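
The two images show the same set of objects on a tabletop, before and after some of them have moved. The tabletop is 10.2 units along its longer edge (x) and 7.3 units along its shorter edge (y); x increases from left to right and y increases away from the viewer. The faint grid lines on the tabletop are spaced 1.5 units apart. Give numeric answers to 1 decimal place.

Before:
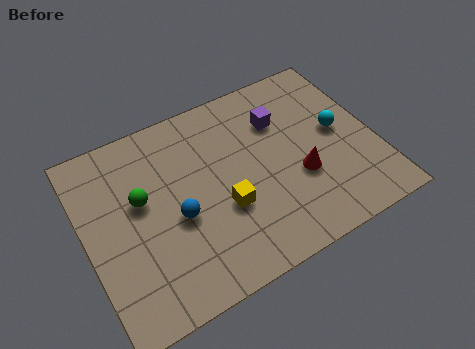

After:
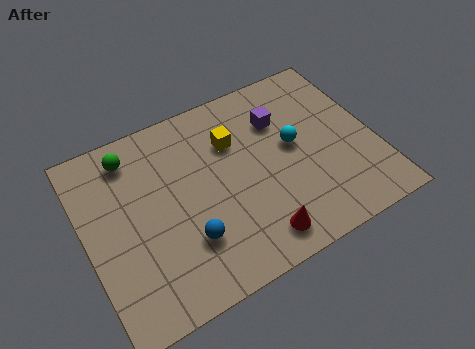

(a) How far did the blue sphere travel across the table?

1.0

The blue sphere was near (3.1, 3.1) before and (3.3, 2.1) after, so it travelled √(0.2² + 1.0²) ≈ 1.0 units.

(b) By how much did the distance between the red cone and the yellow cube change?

+1.3

Before: roughly 2.7 units apart; after: 4.0. That's 1.3 units further apart.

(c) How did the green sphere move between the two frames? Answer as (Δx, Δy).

(-0.1, 1.8)

The green sphere started near (2.0, 4.3) and ended near (1.9, 6.1).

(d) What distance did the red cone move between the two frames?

2.4

The red cone was near (7.4, 2.7) before and (5.6, 1.1) after, so it travelled √(1.8² + 1.6²) ≈ 2.4 units.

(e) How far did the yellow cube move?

2.5

The yellow cube was near (4.7, 2.7) before and (5.4, 5.1) after, so it travelled √(0.7² + 2.4²) ≈ 2.5 units.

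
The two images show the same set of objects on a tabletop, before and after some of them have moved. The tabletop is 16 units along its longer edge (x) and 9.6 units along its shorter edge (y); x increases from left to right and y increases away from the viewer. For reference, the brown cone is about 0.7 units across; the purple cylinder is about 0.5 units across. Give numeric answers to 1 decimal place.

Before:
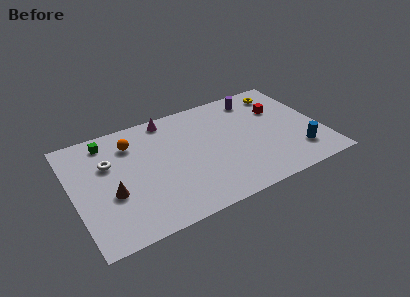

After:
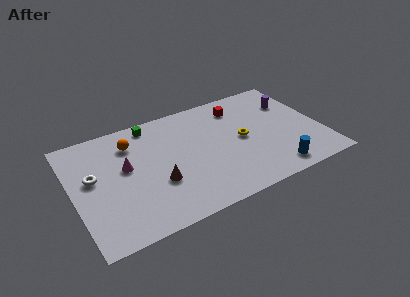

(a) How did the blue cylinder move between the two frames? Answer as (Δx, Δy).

(-1.7, -0.9)

From the two frames, the blue cylinder sits at roughly (14.2, 2.2) before and (12.5, 1.3) after.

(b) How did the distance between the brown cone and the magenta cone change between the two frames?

-3.7

They were about 6.5 units apart before and 2.8 after — 3.7 units closer together.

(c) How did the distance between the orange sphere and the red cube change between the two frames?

-2.5

They were about 9.6 units apart before and 7.1 after — 2.5 units closer together.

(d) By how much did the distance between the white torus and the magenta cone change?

-2.6

They were about 4.7 units apart before and 2.1 after — 2.6 units closer together.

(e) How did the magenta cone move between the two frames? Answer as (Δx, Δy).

(-3.1, -3.1)

The magenta cone started near (6.5, 8.6) and ended near (3.4, 5.5).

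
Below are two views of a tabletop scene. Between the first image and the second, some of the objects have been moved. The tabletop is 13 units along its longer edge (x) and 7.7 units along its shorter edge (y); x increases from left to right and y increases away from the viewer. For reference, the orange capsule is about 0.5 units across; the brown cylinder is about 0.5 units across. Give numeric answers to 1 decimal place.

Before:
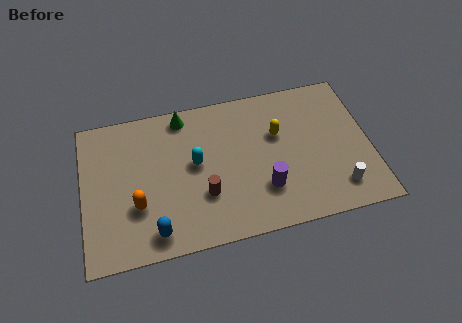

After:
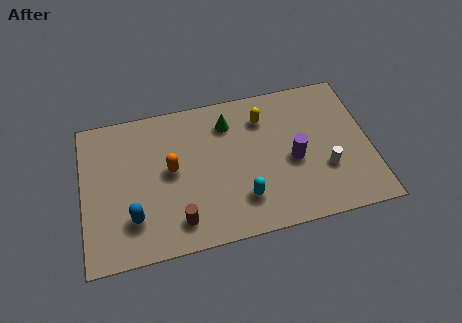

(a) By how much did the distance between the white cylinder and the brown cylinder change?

+0.7

They were about 6.1 units apart before and 6.8 after — 0.7 units further apart.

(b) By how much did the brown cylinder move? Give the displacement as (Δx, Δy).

(-1.2, -1.1)

The brown cylinder was at about (5.4, 2.5) and moved to about (4.2, 1.4).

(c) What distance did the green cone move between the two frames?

2.2

The green cone moved from about (4.7, 6.8) to (6.7, 6.0), a distance of √(2.0² + 0.8²) ≈ 2.2.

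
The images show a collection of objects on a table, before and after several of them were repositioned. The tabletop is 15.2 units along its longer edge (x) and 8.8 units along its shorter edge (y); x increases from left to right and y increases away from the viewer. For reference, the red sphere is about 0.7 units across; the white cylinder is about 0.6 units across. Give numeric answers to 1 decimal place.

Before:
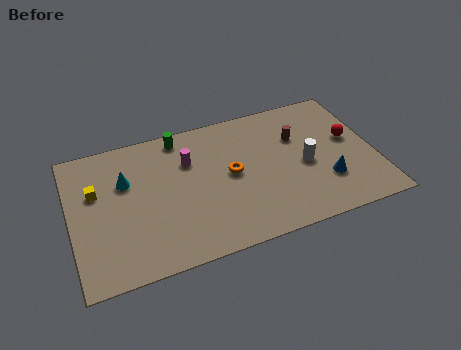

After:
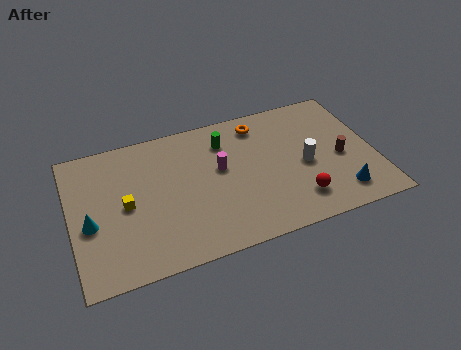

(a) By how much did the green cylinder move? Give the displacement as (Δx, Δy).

(2.2, -1.0)

The green cylinder started near (5.7, 7.8) and ended near (7.9, 6.8).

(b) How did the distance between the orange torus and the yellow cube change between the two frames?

+0.9

They were about 6.8 units apart before and 7.7 after — 0.9 units further apart.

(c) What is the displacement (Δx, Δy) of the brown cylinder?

(2.0, -2.0)

From the two frames, the brown cylinder sits at roughly (11.5, 5.9) before and (13.5, 3.9) after.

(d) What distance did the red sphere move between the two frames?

4.3

From (14.1, 5.0) to (11.1, 1.9), the red sphere covered √(3.0² + 3.1²) ≈ 4.3 units.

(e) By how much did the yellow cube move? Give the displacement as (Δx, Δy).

(1.4, -1.3)

The yellow cube started near (1.3, 5.6) and ended near (2.7, 4.3).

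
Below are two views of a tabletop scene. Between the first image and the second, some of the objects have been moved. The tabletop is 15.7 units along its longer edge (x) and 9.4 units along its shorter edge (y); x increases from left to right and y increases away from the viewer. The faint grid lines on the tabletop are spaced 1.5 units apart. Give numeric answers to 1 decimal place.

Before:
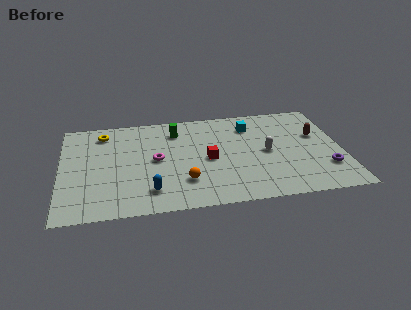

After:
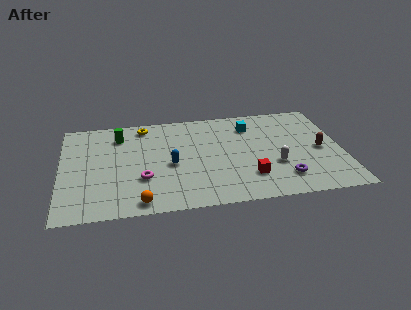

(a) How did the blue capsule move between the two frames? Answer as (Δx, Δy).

(1.2, 2.3)

From the two frames, the blue capsule sits at roughly (4.9, 1.9) before and (6.1, 4.2) after.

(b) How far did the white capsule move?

1.4

The white capsule was near (11.5, 4.6) before and (11.9, 3.3) after, so it travelled √(0.4² + 1.3²) ≈ 1.4 units.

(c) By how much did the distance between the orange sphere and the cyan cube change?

+2.8

Before: roughly 6.2 units apart; after: 9.0. That's 2.8 units further apart.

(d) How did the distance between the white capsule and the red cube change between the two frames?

-1.6

The distance was about 3.3 in the first image and 1.7 in the second, so they moved 1.6 units closer together.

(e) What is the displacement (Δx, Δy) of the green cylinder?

(-3.2, 0.0)

From the two frames, the green cylinder sits at roughly (6.5, 7.4) before and (3.3, 7.4) after.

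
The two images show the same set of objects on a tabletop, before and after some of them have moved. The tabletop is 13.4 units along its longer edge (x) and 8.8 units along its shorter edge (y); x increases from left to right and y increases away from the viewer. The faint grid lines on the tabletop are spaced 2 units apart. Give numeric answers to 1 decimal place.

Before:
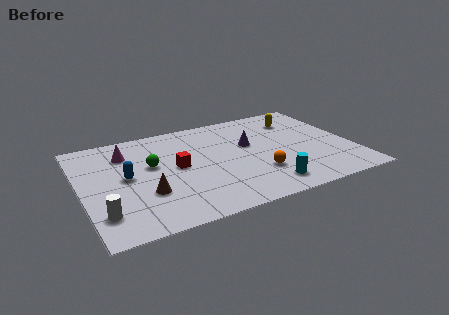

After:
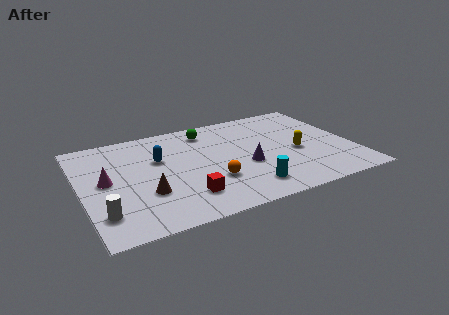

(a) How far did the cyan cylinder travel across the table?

0.9

The cyan cylinder was near (8.7, 1.4) before and (7.8, 1.6) after, so it travelled √(0.9² + 0.2²) ≈ 0.9 units.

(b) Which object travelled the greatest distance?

the green sphere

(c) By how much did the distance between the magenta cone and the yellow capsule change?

+0.7

The distance was about 8.7 in the first image and 9.4 in the second, so they moved 0.7 units further apart.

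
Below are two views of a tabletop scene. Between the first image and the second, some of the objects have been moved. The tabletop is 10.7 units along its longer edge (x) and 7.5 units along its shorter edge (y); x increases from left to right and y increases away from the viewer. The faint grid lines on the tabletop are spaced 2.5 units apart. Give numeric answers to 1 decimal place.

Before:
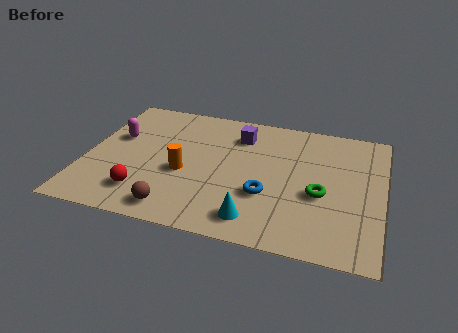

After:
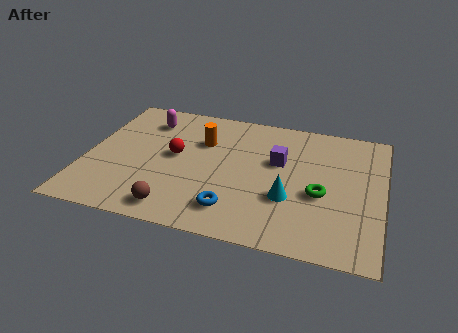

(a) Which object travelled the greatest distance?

the red sphere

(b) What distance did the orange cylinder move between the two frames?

2.1

From (3.6, 3.1) to (4.1, 5.1), the orange cylinder covered √(0.5² + 2.0²) ≈ 2.1 units.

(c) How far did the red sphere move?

2.6

The red sphere was near (2.3, 1.6) before and (3.2, 4.0) after, so it travelled √(0.9² + 2.4²) ≈ 2.6 units.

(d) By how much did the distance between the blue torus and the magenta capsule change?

-0.3

The distance was about 5.9 in the first image and 5.6 in the second, so they moved 0.3 units closer together.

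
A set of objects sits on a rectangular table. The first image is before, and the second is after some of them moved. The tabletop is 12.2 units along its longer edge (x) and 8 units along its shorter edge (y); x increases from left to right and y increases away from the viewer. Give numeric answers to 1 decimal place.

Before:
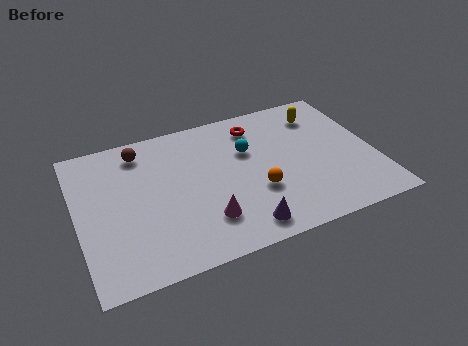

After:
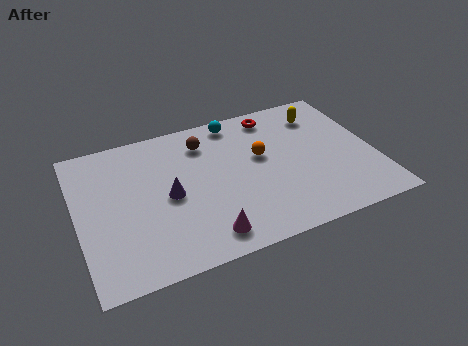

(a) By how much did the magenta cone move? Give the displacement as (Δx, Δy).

(-0.1, -0.8)

From the two frames, the magenta cone sits at roughly (5.0, 2.0) before and (4.9, 1.2) after.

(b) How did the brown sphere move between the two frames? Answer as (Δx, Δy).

(2.6, -0.4)

From the two frames, the brown sphere sits at roughly (2.8, 6.7) before and (5.4, 6.3) after.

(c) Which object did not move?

the yellow capsule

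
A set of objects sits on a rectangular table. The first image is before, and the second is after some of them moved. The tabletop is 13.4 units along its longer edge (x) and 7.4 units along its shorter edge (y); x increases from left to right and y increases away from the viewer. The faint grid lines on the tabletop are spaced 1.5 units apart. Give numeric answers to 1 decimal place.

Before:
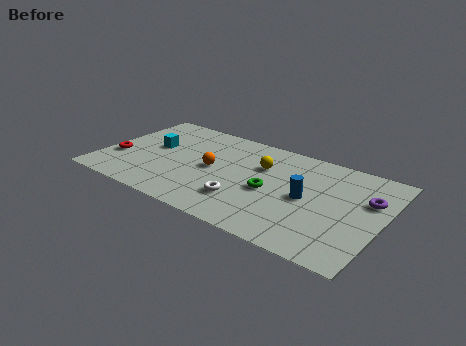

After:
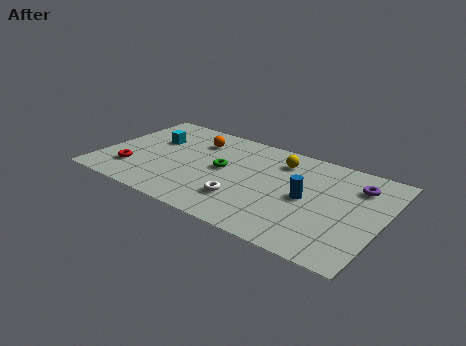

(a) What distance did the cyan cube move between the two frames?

0.6

The cyan cube moved from about (2.3, 4.2) to (2.2, 4.8), a distance of √(0.1² + 0.6²) ≈ 0.6.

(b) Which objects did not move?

the blue cylinder and the white torus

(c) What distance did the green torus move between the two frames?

2.5

From (8.2, 3.3) to (5.8, 3.9), the green torus covered √(2.4² + 0.6²) ≈ 2.5 units.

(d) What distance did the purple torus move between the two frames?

1.0

The purple torus was near (12.6, 4.8) before and (12.0, 5.6) after, so it travelled √(0.6² + 0.8²) ≈ 1.0 units.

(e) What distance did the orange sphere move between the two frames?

2.2

The orange sphere moved from about (5.3, 3.7) to (4.2, 5.6), a distance of √(1.1² + 1.9²) ≈ 2.2.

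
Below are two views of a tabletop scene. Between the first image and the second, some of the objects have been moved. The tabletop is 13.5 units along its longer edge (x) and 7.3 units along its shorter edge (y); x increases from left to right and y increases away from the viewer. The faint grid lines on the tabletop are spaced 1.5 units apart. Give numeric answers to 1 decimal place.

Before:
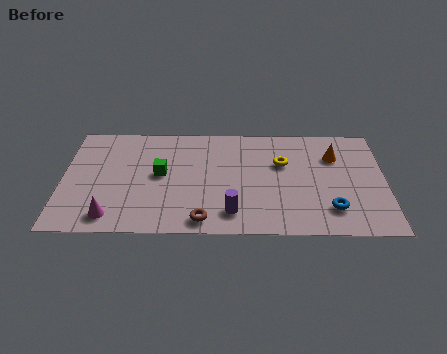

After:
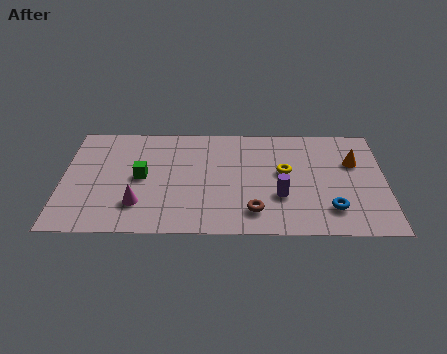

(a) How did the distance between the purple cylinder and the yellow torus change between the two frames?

-2.3

Before: roughly 3.9 units apart; after: 1.6. That's 2.3 units closer together.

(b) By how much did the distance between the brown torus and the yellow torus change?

-2.1

The distance was about 5.0 in the first image and 2.9 in the second, so they moved 2.1 units closer together.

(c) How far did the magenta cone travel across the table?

1.4

The magenta cone moved from about (2.1, 1.1) to (3.2, 1.9), a distance of √(1.1² + 0.8²) ≈ 1.4.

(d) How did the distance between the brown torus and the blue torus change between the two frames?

-2.2

The distance was about 5.4 in the first image and 3.2 in the second, so they moved 2.2 units closer together.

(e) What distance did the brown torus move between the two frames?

2.2

The brown torus was near (5.9, 0.9) before and (8.0, 1.5) after, so it travelled √(2.1² + 0.6²) ≈ 2.2 units.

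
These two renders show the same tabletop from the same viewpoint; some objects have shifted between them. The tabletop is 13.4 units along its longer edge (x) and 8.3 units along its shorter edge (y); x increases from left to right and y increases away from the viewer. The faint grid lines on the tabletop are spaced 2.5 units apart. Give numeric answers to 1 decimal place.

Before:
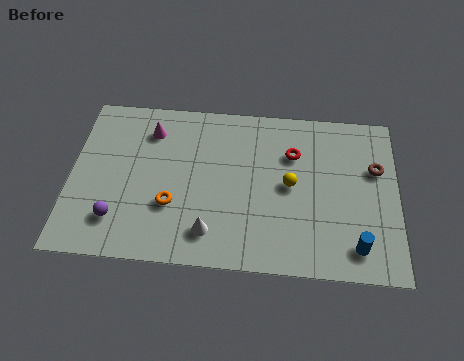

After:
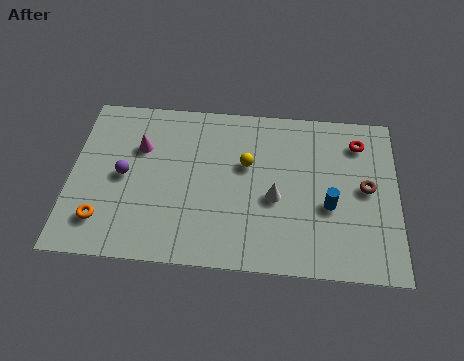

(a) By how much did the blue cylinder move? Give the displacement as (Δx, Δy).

(-1.1, 1.9)

The blue cylinder started near (11.7, 1.4) and ended near (10.6, 3.3).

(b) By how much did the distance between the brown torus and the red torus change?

-1.1

They were about 3.4 units apart before and 2.3 after — 1.1 units closer together.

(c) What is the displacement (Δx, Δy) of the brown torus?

(-0.4, -1.0)

The brown torus started near (12.5, 5.3) and ended near (12.1, 4.3).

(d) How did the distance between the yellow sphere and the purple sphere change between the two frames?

-2.3

Before: roughly 7.4 units apart; after: 5.1. That's 2.3 units closer together.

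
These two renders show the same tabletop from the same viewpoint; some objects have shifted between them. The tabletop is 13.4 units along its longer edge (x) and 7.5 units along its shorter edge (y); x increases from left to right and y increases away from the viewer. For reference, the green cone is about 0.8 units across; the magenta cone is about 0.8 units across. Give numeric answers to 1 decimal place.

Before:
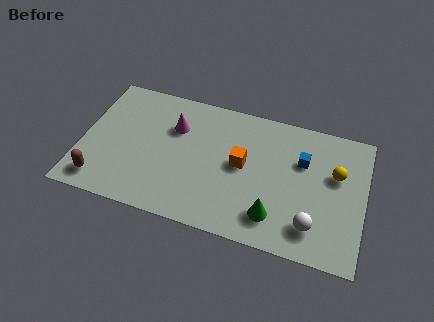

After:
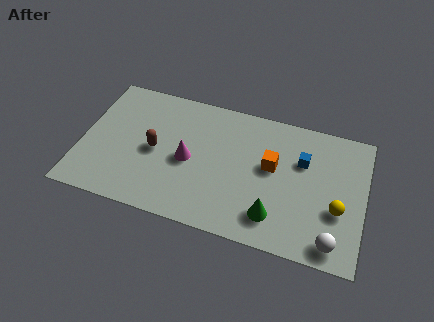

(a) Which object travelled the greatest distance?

the brown capsule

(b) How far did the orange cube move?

1.4

The orange cube moved from about (7.6, 4.0) to (9.0, 4.3), a distance of √(1.4² + 0.3²) ≈ 1.4.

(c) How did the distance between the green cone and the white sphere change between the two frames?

+1.1

Before: roughly 1.8 units apart; after: 2.9. That's 1.1 units further apart.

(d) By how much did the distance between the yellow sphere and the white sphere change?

-1.4

They were about 3.2 units apart before and 1.8 after — 1.4 units closer together.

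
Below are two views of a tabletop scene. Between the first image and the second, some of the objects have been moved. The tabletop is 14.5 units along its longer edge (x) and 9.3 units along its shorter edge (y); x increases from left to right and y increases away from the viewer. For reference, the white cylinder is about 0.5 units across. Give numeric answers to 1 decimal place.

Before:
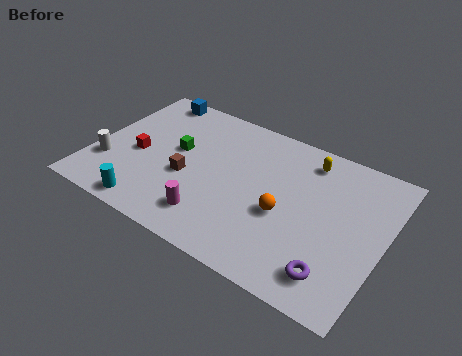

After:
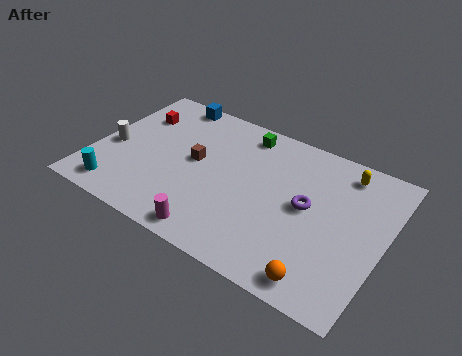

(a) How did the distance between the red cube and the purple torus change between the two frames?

-1.3

Before: roughly 10.6 units apart; after: 9.3. That's 1.3 units closer together.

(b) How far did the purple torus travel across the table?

3.7

The purple torus was near (12.5, 1.7) before and (10.7, 4.9) after, so it travelled √(1.8² + 3.2²) ≈ 3.7 units.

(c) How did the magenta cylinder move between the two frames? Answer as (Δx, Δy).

(0.3, -0.9)

The magenta cylinder was at about (6.4, 1.9) and moved to about (6.7, 1.0).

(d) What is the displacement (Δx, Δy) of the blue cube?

(1.0, 0.1)

From the two frames, the blue cube sits at roughly (2.0, 8.4) before and (3.0, 8.5) after.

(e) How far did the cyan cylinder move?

1.7

The cyan cylinder moved from about (3.4, 1.0) to (1.7, 1.3), a distance of √(1.7² + 0.3²) ≈ 1.7.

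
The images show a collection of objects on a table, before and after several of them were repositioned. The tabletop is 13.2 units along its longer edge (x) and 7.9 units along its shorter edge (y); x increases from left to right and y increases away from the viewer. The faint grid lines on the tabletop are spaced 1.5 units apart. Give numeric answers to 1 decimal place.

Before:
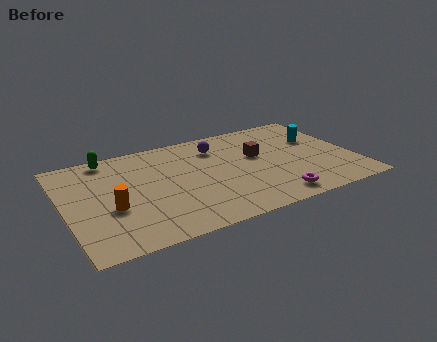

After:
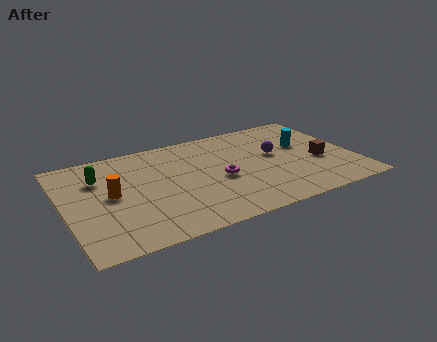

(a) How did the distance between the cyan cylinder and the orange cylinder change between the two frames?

-1.0

The distance was about 10.0 in the first image and 9.0 in the second, so they moved 1.0 units closer together.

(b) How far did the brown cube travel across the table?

3.1

The brown cube moved from about (8.9, 4.7) to (11.6, 3.2), a distance of √(2.7² + 1.5²) ≈ 3.1.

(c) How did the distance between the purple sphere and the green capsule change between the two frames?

+3.1

Before: roughly 5.0 units apart; after: 8.1. That's 3.1 units further apart.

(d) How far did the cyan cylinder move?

0.8

From (11.8, 5.1) to (11.1, 4.8), the cyan cylinder covered √(0.7² + 0.3²) ≈ 0.8 units.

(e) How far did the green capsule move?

1.6

From (2.3, 7.1) to (1.7, 5.6), the green capsule covered √(0.6² + 1.5²) ≈ 1.6 units.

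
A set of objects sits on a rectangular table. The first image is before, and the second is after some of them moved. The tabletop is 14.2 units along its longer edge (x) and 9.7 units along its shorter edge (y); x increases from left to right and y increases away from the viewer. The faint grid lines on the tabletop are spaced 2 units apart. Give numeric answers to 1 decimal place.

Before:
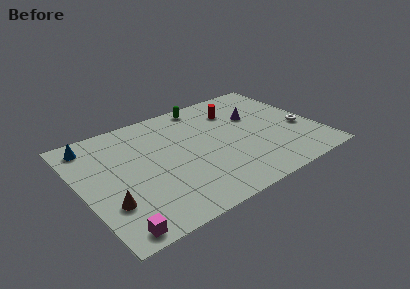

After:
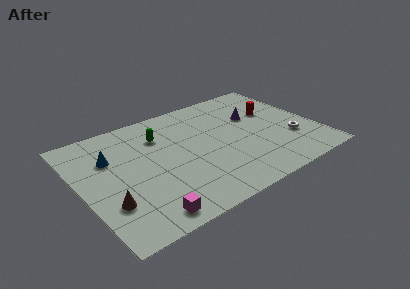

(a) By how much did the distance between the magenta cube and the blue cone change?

-1.8

They were about 7.4 units apart before and 5.6 after — 1.8 units closer together.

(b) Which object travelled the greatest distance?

the green capsule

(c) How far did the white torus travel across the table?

1.0

The white torus was near (13.2, 3.8) before and (12.5, 3.1) after, so it travelled √(0.7² + 0.7²) ≈ 1.0 units.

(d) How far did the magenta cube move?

1.8

The magenta cube moved from about (1.3, 0.9) to (3.1, 1.1), a distance of √(1.8² + 0.2²) ≈ 1.8.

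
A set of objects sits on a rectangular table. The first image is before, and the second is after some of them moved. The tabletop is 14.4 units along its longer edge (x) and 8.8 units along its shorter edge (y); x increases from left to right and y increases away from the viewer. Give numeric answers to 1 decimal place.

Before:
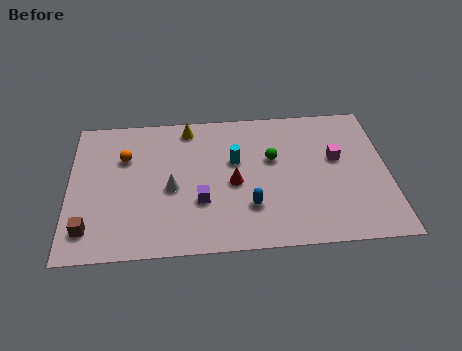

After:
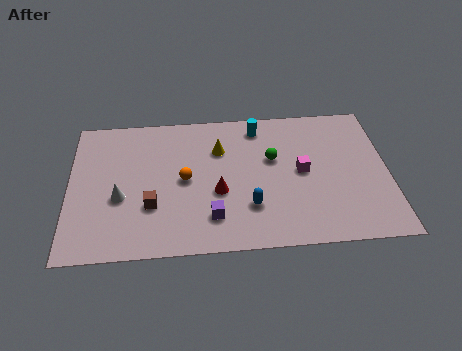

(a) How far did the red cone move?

0.9

From (7.4, 4.0) to (6.7, 3.5), the red cone covered √(0.7² + 0.5²) ≈ 0.9 units.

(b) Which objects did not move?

the green sphere and the blue capsule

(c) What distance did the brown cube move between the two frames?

3.0

The brown cube was near (0.9, 1.7) before and (3.7, 2.9) after, so it travelled √(2.8² + 1.2²) ≈ 3.0 units.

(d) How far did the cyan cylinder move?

2.4

The cyan cylinder was near (7.5, 5.4) before and (8.6, 7.5) after, so it travelled √(1.1² + 2.1²) ≈ 2.4 units.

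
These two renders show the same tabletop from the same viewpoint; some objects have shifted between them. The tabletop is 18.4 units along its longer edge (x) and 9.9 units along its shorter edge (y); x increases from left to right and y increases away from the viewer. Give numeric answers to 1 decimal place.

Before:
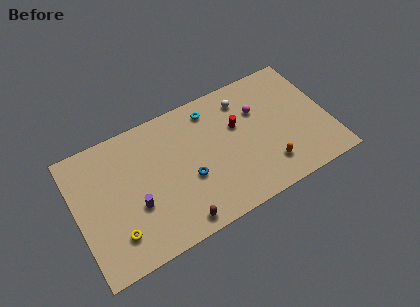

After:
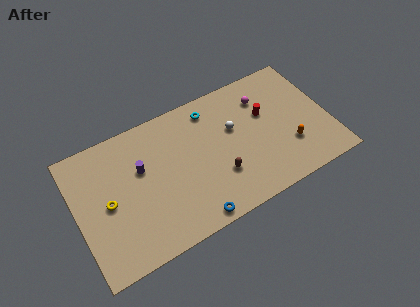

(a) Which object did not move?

the cyan torus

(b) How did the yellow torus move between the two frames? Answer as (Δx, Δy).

(-0.3, 2.5)

The yellow torus was at about (2.5, 2.3) and moved to about (2.2, 4.8).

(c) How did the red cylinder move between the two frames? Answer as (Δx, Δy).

(2.1, 0.0)

From the two frames, the red cylinder sits at roughly (11.9, 6.2) before and (14.0, 6.2) after.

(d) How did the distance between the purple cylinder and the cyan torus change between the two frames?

-1.8

The distance was about 7.6 in the first image and 5.8 in the second, so they moved 1.8 units closer together.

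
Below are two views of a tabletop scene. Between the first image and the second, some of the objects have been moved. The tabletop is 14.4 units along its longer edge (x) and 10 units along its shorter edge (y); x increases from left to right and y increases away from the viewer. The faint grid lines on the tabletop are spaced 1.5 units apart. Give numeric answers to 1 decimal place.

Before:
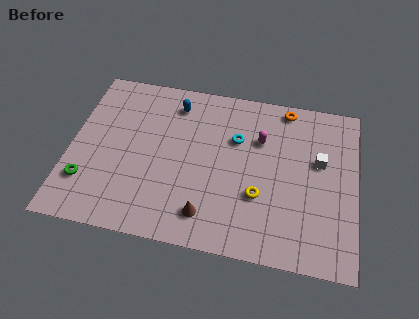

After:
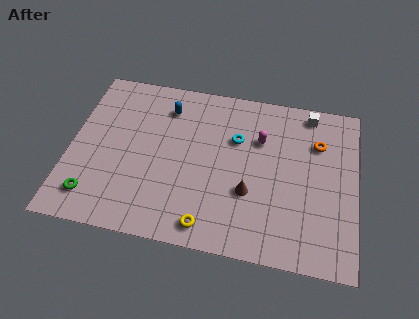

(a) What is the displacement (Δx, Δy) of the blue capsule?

(-0.4, -0.3)

The blue capsule was at about (5.1, 8.2) and moved to about (4.7, 7.9).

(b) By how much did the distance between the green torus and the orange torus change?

+0.6

The distance was about 11.6 in the first image and 12.2 in the second, so they moved 0.6 units further apart.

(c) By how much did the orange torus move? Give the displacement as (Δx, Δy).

(1.7, -1.9)

The orange torus was at about (10.7, 9.0) and moved to about (12.4, 7.1).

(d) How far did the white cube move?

3.0

The white cube was near (12.5, 6.0) before and (11.9, 8.9) after, so it travelled √(0.6² + 2.9²) ≈ 3.0 units.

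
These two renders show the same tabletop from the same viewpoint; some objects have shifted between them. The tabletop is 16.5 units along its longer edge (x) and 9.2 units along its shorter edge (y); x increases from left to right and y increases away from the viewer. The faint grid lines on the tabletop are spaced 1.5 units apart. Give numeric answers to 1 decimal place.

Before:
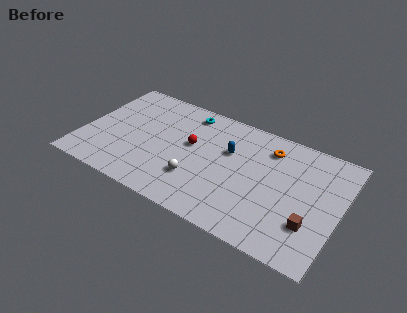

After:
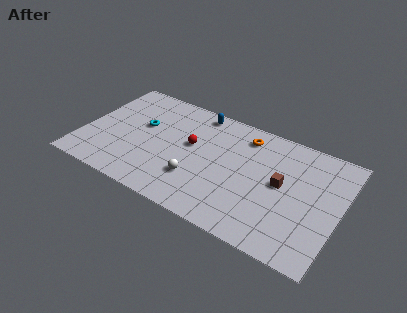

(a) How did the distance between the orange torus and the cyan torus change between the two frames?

+1.4

They were about 5.4 units apart before and 6.8 after — 1.4 units further apart.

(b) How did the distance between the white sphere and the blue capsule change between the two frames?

+1.9

Before: roughly 3.6 units apart; after: 5.5. That's 1.9 units further apart.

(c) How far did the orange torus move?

1.6

The orange torus moved from about (11.7, 7.3) to (10.1, 7.6), a distance of √(1.6² + 0.3²) ≈ 1.6.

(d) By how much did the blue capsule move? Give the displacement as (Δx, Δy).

(-2.4, 2.3)

From the two frames, the blue capsule sits at roughly (9.3, 5.9) before and (6.9, 8.2) after.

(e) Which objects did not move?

the white sphere and the red sphere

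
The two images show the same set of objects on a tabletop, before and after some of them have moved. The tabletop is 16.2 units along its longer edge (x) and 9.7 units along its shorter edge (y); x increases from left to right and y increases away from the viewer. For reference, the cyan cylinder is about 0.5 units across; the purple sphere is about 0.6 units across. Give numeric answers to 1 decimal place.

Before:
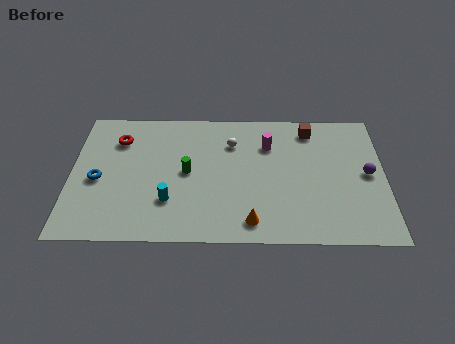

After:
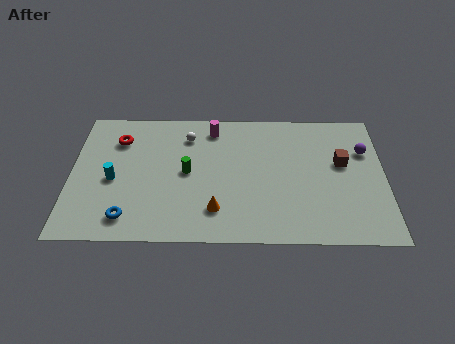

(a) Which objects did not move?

the green cylinder and the red torus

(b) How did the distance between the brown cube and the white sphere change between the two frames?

+4.0

Before: roughly 4.2 units apart; after: 8.2. That's 4.0 units further apart.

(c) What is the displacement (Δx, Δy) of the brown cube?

(1.6, -2.5)

The brown cube was at about (12.4, 8.2) and moved to about (14.0, 5.7).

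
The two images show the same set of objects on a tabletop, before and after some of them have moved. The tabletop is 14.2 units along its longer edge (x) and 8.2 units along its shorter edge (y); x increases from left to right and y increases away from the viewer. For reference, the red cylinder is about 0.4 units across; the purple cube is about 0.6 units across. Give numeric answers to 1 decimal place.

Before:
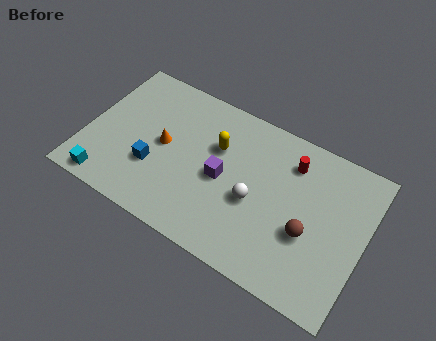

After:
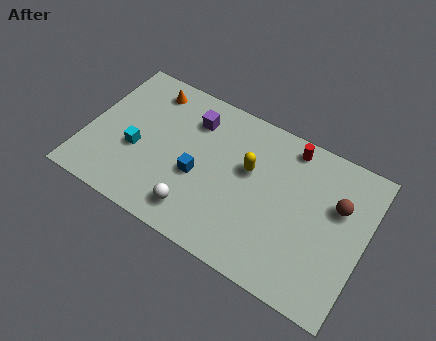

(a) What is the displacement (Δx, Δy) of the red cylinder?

(-0.2, 0.8)

The red cylinder started near (10.2, 6.4) and ended near (10.0, 7.2).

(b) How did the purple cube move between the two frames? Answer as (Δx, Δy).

(-1.9, 2.4)

The purple cube was at about (7.0, 3.9) and moved to about (5.1, 6.3).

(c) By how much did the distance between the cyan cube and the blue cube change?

+0.4

The distance was about 2.8 in the first image and 3.2 in the second, so they moved 0.4 units further apart.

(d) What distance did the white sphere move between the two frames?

3.4

From (8.7, 3.5) to (6.0, 1.5), the white sphere covered √(2.7² + 2.0²) ≈ 3.4 units.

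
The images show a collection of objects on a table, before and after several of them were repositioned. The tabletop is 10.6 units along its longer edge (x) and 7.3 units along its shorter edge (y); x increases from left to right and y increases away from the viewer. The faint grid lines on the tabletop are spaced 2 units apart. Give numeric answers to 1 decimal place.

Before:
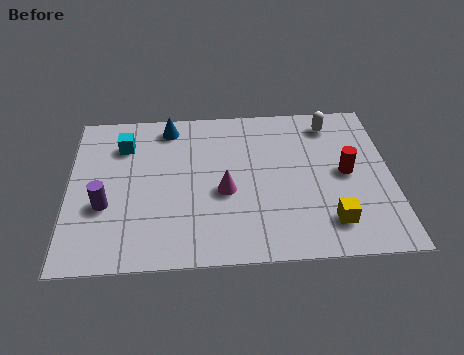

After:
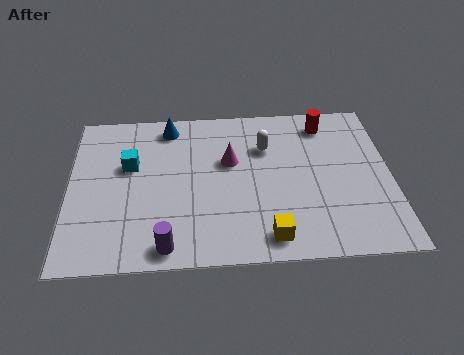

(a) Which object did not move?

the blue cone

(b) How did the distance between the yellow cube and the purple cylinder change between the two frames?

-4.1

The distance was about 7.4 in the first image and 3.3 in the second, so they moved 4.1 units closer together.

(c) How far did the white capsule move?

2.4

The white capsule moved from about (8.7, 6.1) to (6.5, 5.1), a distance of √(2.2² + 1.0²) ≈ 2.4.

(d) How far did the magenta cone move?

1.4

From (5.1, 3.1) to (5.3, 4.5), the magenta cone covered √(0.2² + 1.4²) ≈ 1.4 units.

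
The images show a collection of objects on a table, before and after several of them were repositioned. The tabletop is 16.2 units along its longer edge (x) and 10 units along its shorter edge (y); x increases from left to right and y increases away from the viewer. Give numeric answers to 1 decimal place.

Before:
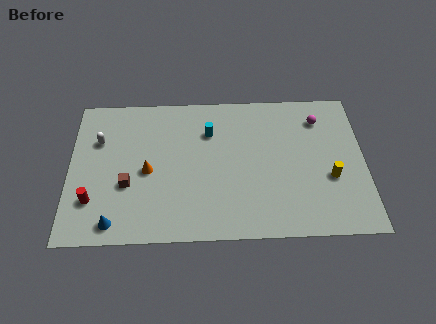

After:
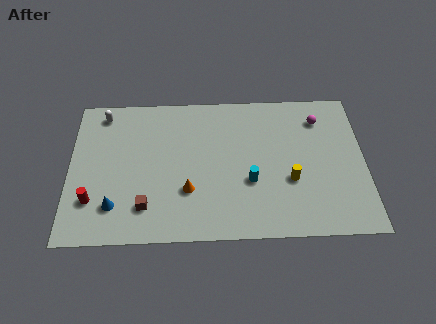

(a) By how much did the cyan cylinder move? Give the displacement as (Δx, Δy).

(2.2, -3.5)

The cyan cylinder started near (7.7, 7.2) and ended near (9.9, 3.7).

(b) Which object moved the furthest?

the cyan cylinder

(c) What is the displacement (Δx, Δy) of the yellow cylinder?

(-2.2, -0.1)

From the two frames, the yellow cylinder sits at roughly (14.3, 3.8) before and (12.1, 3.7) after.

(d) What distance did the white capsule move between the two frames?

1.9

The white capsule was near (1.6, 6.8) before and (1.8, 8.7) after, so it travelled √(0.2² + 1.9²) ≈ 1.9 units.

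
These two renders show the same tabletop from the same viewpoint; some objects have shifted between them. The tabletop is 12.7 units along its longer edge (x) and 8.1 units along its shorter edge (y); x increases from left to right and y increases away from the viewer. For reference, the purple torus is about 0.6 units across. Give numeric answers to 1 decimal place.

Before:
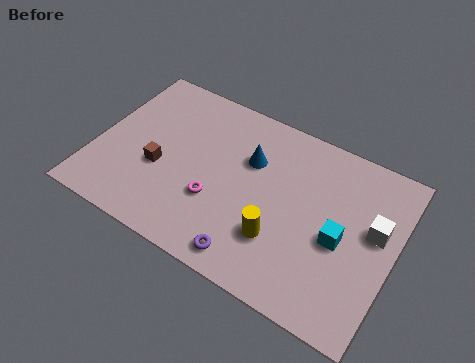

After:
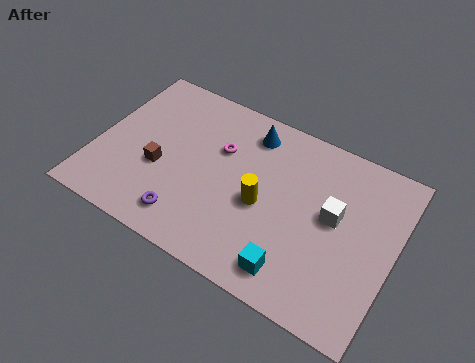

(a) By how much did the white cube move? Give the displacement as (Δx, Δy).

(-1.7, -0.2)

From the two frames, the white cube sits at roughly (11.8, 4.7) before and (10.1, 4.5) after.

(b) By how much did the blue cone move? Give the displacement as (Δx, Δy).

(-0.2, 1.3)

The blue cone started near (6.4, 5.4) and ended near (6.2, 6.7).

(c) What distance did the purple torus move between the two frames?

2.8

From (7.1, 1.0) to (4.3, 1.4), the purple torus covered √(2.8² + 0.4²) ≈ 2.8 units.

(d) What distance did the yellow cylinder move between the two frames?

1.5

The yellow cylinder moved from about (8.1, 2.4) to (7.2, 3.6), a distance of √(0.9² + 1.2²) ≈ 1.5.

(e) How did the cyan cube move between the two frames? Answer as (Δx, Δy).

(-1.6, -2.3)

The cyan cube was at about (10.5, 3.6) and moved to about (8.9, 1.3).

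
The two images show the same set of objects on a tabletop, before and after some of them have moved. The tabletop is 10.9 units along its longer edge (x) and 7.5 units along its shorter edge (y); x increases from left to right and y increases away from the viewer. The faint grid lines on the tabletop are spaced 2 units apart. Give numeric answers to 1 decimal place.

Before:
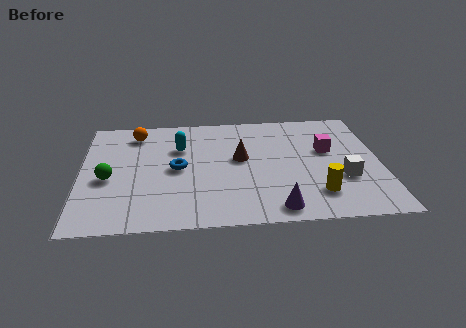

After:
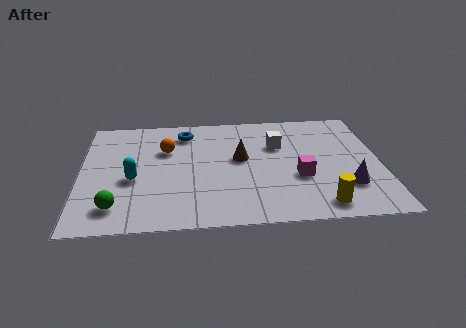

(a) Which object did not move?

the brown cone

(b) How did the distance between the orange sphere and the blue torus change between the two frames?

-1.6

Before: roughly 2.9 units apart; after: 1.3. That's 1.6 units closer together.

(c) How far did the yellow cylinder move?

0.7

The yellow cylinder moved from about (8.5, 1.7) to (8.6, 1.0), a distance of √(0.1² + 0.7²) ≈ 0.7.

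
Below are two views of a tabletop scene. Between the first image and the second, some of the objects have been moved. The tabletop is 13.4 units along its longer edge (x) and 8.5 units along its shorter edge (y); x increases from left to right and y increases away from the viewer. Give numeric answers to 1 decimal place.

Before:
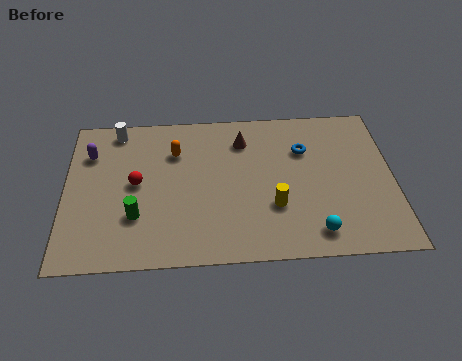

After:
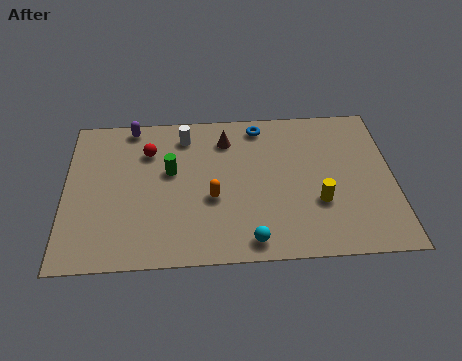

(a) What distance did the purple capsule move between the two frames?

2.3

The purple capsule was near (1.0, 6.2) before and (2.7, 7.7) after, so it travelled √(1.7² + 1.5²) ≈ 2.3 units.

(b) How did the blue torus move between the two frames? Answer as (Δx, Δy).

(-1.8, 1.5)

From the two frames, the blue torus sits at roughly (9.8, 5.9) before and (8.0, 7.4) after.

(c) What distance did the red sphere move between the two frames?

1.9

The red sphere was near (2.9, 4.4) before and (3.4, 6.2) after, so it travelled √(0.5² + 1.8²) ≈ 1.9 units.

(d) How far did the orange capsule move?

3.1

From (4.5, 6.1) to (6.0, 3.4), the orange capsule covered √(1.5² + 2.7²) ≈ 3.1 units.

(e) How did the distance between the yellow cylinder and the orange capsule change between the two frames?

-0.9

The distance was about 5.2 in the first image and 4.3 in the second, so they moved 0.9 units closer together.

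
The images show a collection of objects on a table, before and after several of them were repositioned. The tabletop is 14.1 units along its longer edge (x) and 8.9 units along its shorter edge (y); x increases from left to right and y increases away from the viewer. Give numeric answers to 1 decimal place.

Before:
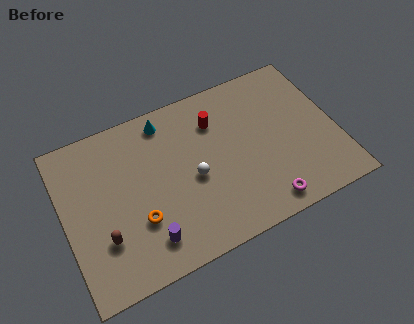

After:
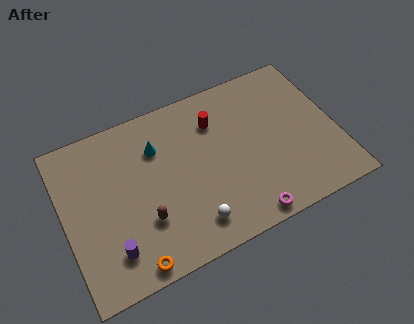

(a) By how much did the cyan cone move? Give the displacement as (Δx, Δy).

(-0.6, -1.3)

From the two frames, the cyan cone sits at roughly (5.6, 7.7) before and (5.0, 6.4) after.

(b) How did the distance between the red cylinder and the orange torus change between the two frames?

+1.9

Before: roughly 5.8 units apart; after: 7.7. That's 1.9 units further apart.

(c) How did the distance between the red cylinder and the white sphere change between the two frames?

+2.3

The distance was about 3.0 in the first image and 5.3 in the second, so they moved 2.3 units further apart.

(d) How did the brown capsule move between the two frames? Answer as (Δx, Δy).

(2.1, 0.1)

From the two frames, the brown capsule sits at roughly (1.8, 2.7) before and (3.9, 2.8) after.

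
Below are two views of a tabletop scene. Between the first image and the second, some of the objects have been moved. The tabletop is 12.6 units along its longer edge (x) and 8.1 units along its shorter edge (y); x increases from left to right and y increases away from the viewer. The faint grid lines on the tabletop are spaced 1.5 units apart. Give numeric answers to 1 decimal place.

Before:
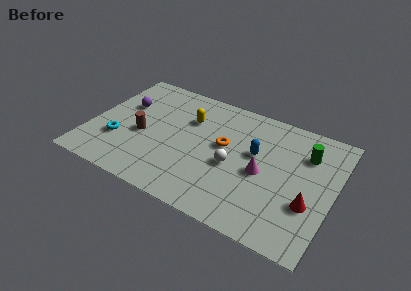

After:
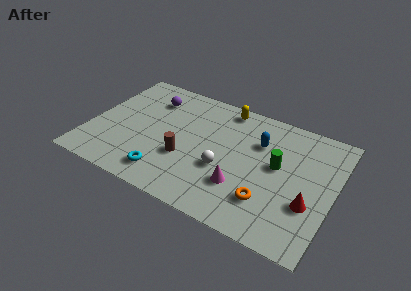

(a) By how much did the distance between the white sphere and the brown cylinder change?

-2.8

The distance was about 4.8 in the first image and 2.0 in the second, so they moved 2.8 units closer together.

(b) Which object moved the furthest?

the orange torus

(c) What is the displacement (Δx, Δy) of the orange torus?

(2.6, -2.5)

The orange torus was at about (6.9, 4.6) and moved to about (9.5, 2.1).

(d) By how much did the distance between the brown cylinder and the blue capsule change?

-1.5

The distance was about 5.9 in the first image and 4.4 in the second, so they moved 1.5 units closer together.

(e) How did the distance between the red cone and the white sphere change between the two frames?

+0.3

The distance was about 4.1 in the first image and 4.4 in the second, so they moved 0.3 units further apart.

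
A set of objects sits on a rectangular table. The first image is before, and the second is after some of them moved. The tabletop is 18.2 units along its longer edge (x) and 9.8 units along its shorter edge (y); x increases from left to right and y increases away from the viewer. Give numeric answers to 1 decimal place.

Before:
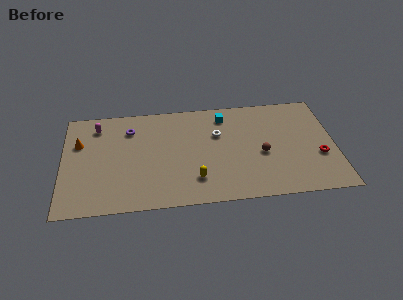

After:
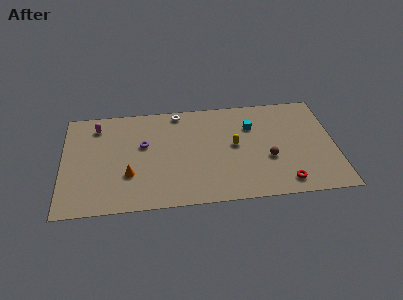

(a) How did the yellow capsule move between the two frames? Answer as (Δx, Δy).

(2.7, 2.9)

The yellow capsule was at about (8.8, 2.3) and moved to about (11.5, 5.2).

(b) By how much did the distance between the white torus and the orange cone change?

-2.7

The distance was about 9.3 in the first image and 6.6 in the second, so they moved 2.7 units closer together.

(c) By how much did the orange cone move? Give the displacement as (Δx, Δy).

(3.3, -3.3)

The orange cone started near (1.1, 6.5) and ended near (4.4, 3.2).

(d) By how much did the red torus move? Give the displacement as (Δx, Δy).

(-2.4, -2.2)

The red torus started near (17.1, 3.6) and ended near (14.7, 1.4).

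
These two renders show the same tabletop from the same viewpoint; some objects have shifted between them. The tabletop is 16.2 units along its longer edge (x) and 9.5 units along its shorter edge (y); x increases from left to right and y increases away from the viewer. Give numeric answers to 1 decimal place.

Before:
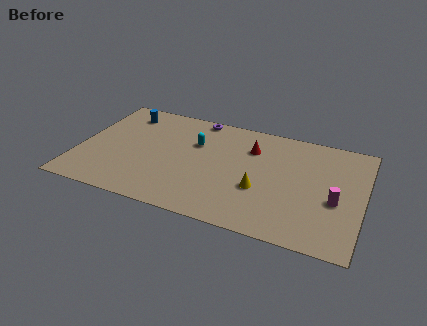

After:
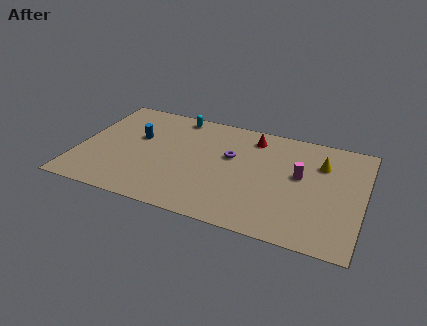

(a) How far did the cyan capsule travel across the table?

2.6

The cyan capsule was near (6.5, 6.3) before and (5.2, 8.5) after, so it travelled √(1.3² + 2.2²) ≈ 2.6 units.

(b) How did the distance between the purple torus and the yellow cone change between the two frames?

-1.4

Before: roughly 6.6 units apart; after: 5.2. That's 1.4 units closer together.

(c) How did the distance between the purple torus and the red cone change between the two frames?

-1.4

The distance was about 3.8 in the first image and 2.4 in the second, so they moved 1.4 units closer together.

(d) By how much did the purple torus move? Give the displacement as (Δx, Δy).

(2.2, -2.9)

The purple torus started near (6.4, 8.7) and ended near (8.6, 5.8).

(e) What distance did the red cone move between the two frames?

1.0

From (9.7, 6.9) to (9.7, 7.9), the red cone covered √(0.0² + 1.0²) ≈ 1.0 units.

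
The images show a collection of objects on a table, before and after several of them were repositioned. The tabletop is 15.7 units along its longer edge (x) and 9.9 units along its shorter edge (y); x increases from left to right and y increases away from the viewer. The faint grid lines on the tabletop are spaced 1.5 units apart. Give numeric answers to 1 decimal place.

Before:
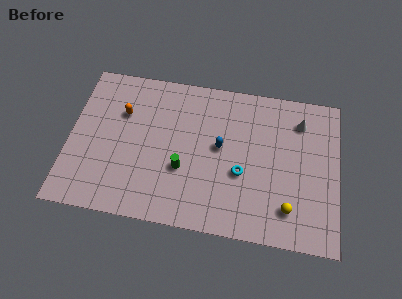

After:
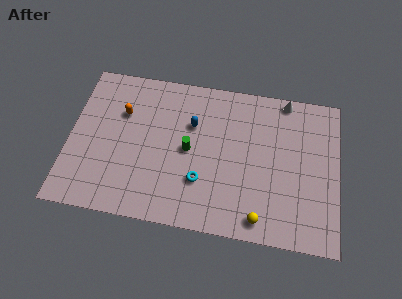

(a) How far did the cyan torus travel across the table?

2.5

From (10.1, 3.9) to (7.8, 3.0), the cyan torus covered √(2.3² + 0.9²) ≈ 2.5 units.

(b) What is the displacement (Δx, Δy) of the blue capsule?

(-1.7, 1.2)

The blue capsule was at about (8.8, 5.4) and moved to about (7.1, 6.6).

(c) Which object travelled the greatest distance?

the cyan torus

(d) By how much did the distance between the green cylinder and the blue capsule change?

-1.1

The distance was about 2.8 in the first image and 1.7 in the second, so they moved 1.1 units closer together.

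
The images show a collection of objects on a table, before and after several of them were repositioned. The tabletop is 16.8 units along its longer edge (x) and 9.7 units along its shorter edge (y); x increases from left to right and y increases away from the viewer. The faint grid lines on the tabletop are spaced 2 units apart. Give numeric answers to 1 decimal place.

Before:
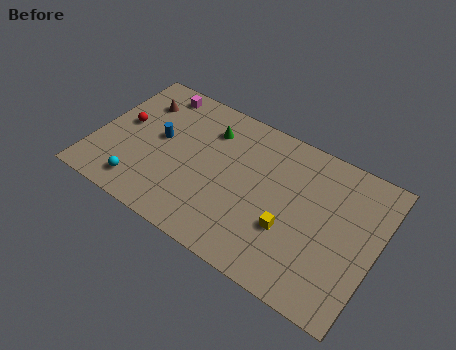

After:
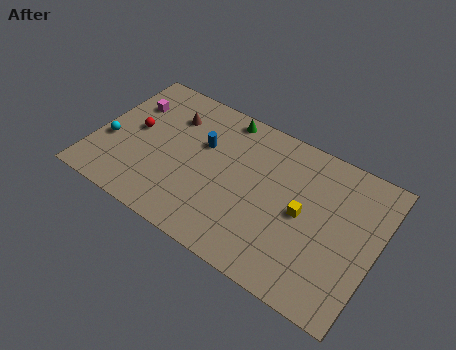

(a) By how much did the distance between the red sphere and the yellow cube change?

-0.3

Before: roughly 10.6 units apart; after: 10.3. That's 0.3 units closer together.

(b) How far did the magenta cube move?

2.1

The magenta cube moved from about (2.9, 8.5) to (1.6, 6.9), a distance of √(1.3² + 1.6²) ≈ 2.1.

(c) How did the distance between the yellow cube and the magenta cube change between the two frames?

+0.8

Before: roughly 10.3 units apart; after: 11.1. That's 0.8 units further apart.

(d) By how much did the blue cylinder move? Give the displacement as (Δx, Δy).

(2.5, 0.9)

The blue cylinder was at about (3.7, 5.3) and moved to about (6.2, 6.2).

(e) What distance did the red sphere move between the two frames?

0.7

The red sphere moved from about (1.5, 5.3) to (2.2, 5.2), a distance of √(0.7² + 0.1²) ≈ 0.7.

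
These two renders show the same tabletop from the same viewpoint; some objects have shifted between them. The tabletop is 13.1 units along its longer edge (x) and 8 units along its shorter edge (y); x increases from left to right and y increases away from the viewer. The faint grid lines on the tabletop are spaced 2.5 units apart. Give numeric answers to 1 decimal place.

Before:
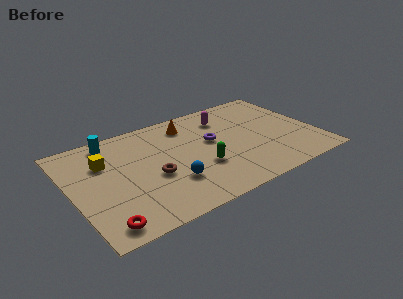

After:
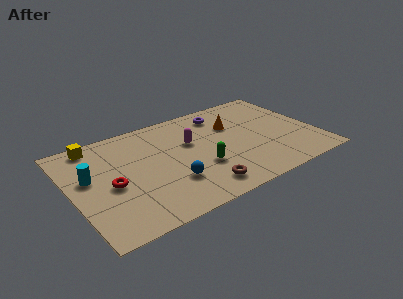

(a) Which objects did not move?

the blue sphere and the green capsule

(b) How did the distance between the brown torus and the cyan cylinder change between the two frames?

+2.3

The distance was about 4.1 in the first image and 6.4 in the second, so they moved 2.3 units further apart.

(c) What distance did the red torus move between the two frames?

2.7

The red torus moved from about (1.2, 1.0) to (2.0, 3.6), a distance of √(0.8² + 2.6²) ≈ 2.7.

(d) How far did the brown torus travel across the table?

3.0

From (4.2, 3.3) to (6.4, 1.3), the brown torus covered √(2.2² + 2.0²) ≈ 3.0 units.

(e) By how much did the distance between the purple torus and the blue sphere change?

+2.1

They were about 3.4 units apart before and 5.5 after — 2.1 units further apart.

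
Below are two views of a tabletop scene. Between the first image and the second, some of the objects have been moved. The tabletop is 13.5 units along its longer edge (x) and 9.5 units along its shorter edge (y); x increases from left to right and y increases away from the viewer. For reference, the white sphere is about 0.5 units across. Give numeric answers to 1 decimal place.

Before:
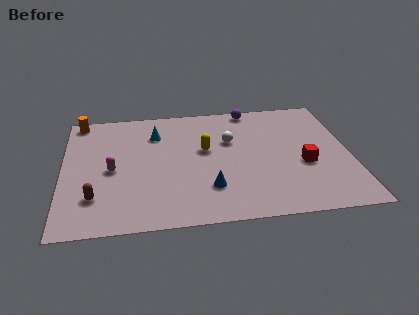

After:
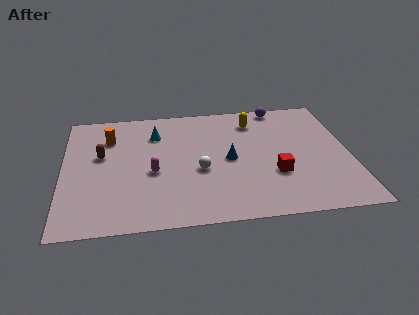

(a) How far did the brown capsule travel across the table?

3.2

The brown capsule moved from about (1.5, 2.4) to (1.8, 5.6), a distance of √(0.3² + 3.2²) ≈ 3.2.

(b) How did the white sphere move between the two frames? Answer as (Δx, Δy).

(-1.5, -2.2)

From the two frames, the white sphere sits at roughly (7.9, 6.1) before and (6.4, 3.9) after.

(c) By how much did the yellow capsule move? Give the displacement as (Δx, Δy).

(2.4, 2.1)

The yellow capsule started near (6.7, 5.5) and ended near (9.1, 7.6).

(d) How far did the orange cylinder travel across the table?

2.1

The orange cylinder was near (0.8, 8.6) before and (2.2, 7.0) after, so it travelled √(1.4² + 1.6²) ≈ 2.1 units.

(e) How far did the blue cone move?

2.3

The blue cone was near (6.8, 2.5) before and (7.8, 4.6) after, so it travelled √(1.0² + 2.1²) ≈ 2.3 units.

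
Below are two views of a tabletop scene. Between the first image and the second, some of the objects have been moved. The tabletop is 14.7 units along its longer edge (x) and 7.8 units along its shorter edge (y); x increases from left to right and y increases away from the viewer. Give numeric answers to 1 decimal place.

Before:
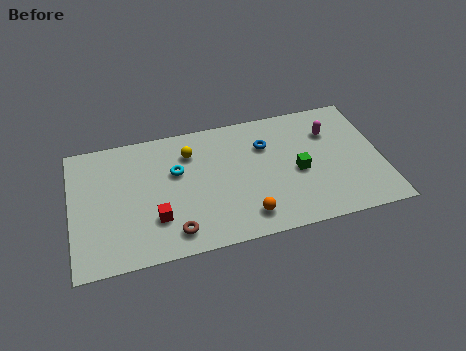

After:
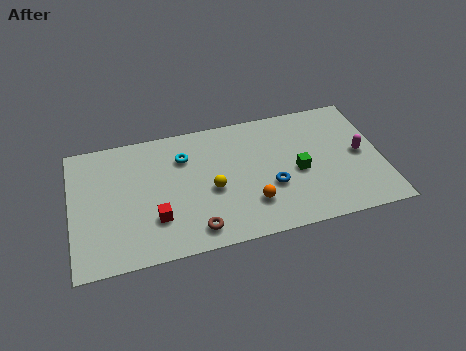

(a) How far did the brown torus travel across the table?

1.0

From (4.7, 1.3) to (5.7, 1.2), the brown torus covered √(1.0² + 0.1²) ≈ 1.0 units.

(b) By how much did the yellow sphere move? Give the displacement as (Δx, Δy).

(0.9, -2.5)

From the two frames, the yellow sphere sits at roughly (5.7, 5.9) before and (6.6, 3.4) after.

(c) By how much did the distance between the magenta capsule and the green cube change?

+0.3

The distance was about 2.7 in the first image and 3.0 in the second, so they moved 0.3 units further apart.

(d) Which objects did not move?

the red cube and the green cube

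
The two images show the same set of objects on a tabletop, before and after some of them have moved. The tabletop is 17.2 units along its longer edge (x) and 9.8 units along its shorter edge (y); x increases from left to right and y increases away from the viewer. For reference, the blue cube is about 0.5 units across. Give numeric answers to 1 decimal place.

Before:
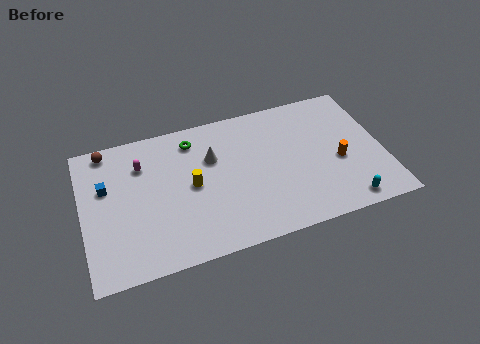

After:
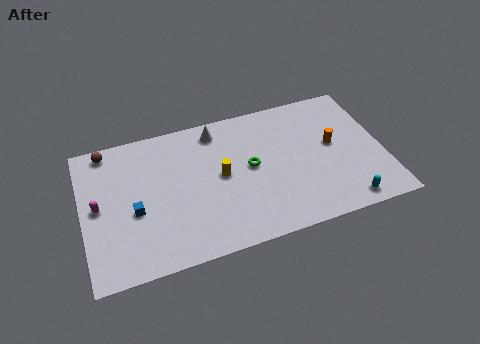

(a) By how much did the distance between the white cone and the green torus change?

+1.7

The distance was about 1.9 in the first image and 3.6 in the second, so they moved 1.7 units further apart.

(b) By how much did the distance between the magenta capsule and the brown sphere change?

+1.4

They were about 2.5 units apart before and 3.9 after — 1.4 units further apart.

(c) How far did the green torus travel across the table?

4.2

The green torus moved from about (6.5, 8.1) to (9.6, 5.2), a distance of √(3.1² + 2.9²) ≈ 4.2.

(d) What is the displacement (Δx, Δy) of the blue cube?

(1.5, -2.1)

The blue cube was at about (1.4, 6.2) and moved to about (2.9, 4.1).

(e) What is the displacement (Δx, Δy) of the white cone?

(0.4, 1.9)

The white cone was at about (7.5, 6.5) and moved to about (7.9, 8.4).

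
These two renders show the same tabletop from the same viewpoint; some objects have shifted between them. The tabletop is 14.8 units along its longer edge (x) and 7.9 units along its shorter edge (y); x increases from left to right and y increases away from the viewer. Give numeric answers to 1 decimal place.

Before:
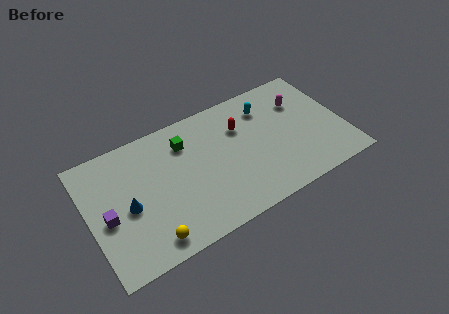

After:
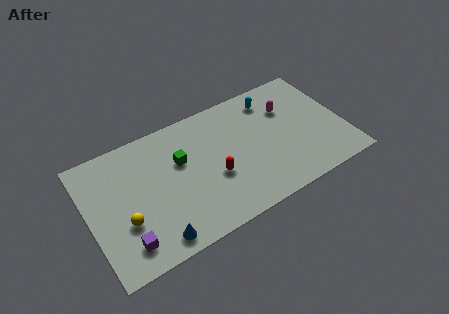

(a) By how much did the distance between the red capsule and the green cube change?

-0.7

Before: roughly 3.2 units apart; after: 2.5. That's 0.7 units closer together.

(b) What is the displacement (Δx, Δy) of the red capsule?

(-1.9, -2.4)

The red capsule was at about (9.0, 5.5) and moved to about (7.1, 3.1).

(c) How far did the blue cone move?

2.9

The blue cone was near (2.2, 3.6) before and (3.4, 1.0) after, so it travelled √(1.2² + 2.6²) ≈ 2.9 units.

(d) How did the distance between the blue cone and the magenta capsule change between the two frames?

-1.1

The distance was about 10.6 in the first image and 9.5 in the second, so they moved 1.1 units closer together.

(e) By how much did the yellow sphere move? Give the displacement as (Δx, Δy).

(-1.2, 1.7)

The yellow sphere was at about (3.1, 1.1) and moved to about (1.9, 2.8).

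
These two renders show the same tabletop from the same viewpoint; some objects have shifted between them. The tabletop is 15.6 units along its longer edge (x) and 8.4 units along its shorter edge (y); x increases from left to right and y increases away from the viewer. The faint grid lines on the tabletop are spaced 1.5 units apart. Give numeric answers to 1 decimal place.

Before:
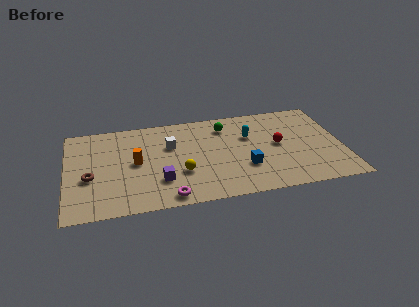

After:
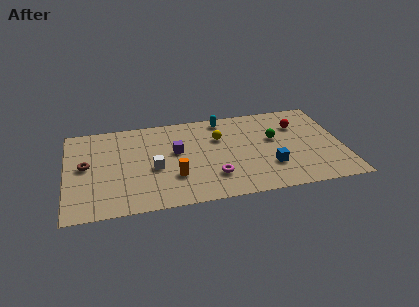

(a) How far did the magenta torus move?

2.9

The magenta torus moved from about (5.6, 0.9) to (8.2, 2.2), a distance of √(2.6² + 1.3²) ≈ 2.9.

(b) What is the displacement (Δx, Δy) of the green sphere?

(2.7, -1.7)

The green sphere started near (9.1, 6.7) and ended near (11.8, 5.0).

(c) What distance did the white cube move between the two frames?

2.1

The white cube moved from about (5.9, 5.5) to (4.9, 3.6), a distance of √(1.0² + 1.9²) ≈ 2.1.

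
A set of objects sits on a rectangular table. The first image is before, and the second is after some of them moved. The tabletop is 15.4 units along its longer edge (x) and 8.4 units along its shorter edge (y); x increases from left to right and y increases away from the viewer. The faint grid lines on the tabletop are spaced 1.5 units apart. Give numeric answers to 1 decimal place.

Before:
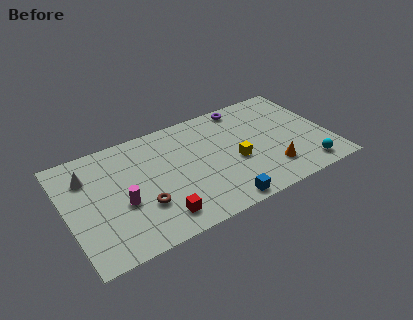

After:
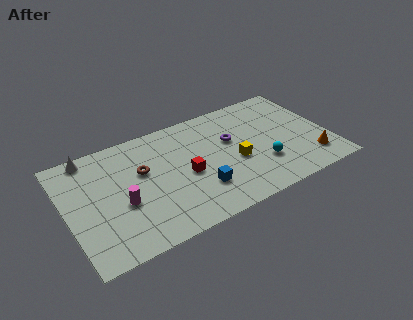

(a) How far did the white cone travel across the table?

1.4

From (1.4, 6.2) to (1.7, 7.6), the white cone covered √(0.3² + 1.4²) ≈ 1.4 units.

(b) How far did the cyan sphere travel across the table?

2.8

The cyan sphere was near (13.7, 1.2) before and (11.3, 2.6) after, so it travelled √(2.4² + 1.4²) ≈ 2.8 units.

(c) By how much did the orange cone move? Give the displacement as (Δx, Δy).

(2.4, -0.2)

From the two frames, the orange cone sits at roughly (11.7, 2.0) before and (14.1, 1.8) after.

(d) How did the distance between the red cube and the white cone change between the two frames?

+0.5

They were about 5.9 units apart before and 6.4 after — 0.5 units further apart.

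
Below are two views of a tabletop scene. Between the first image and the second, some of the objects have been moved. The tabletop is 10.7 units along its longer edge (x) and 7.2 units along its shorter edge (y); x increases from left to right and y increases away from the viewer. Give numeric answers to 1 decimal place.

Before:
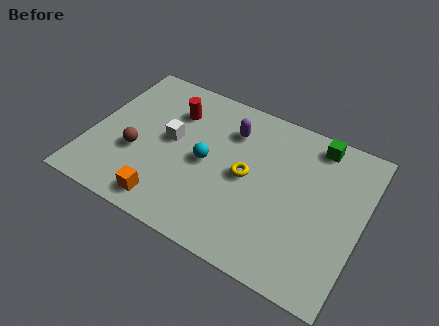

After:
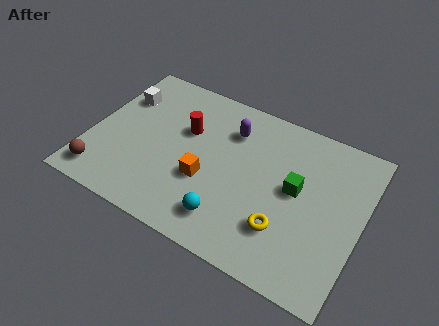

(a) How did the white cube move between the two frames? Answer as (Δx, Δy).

(-2.2, 1.2)

The white cube was at about (3.1, 3.9) and moved to about (0.9, 5.1).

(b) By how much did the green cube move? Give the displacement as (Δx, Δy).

(-0.5, -2.4)

The green cube was at about (8.6, 6.3) and moved to about (8.1, 3.9).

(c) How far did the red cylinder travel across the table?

0.9

The red cylinder moved from about (3.0, 5.3) to (3.6, 4.6), a distance of √(0.6² + 0.7²) ≈ 0.9.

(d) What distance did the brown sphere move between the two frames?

1.9

The brown sphere was near (1.9, 2.7) before and (0.8, 1.1) after, so it travelled √(1.1² + 1.6²) ≈ 1.9 units.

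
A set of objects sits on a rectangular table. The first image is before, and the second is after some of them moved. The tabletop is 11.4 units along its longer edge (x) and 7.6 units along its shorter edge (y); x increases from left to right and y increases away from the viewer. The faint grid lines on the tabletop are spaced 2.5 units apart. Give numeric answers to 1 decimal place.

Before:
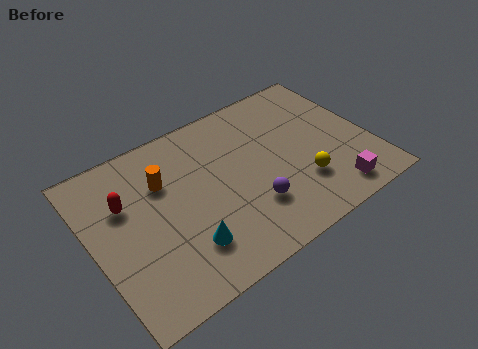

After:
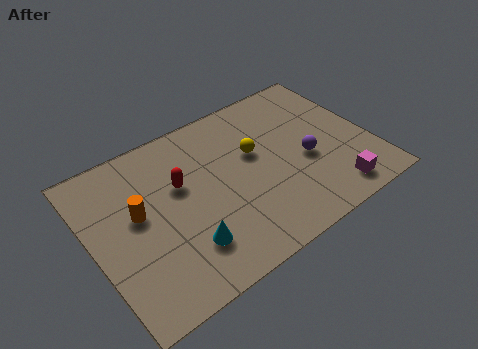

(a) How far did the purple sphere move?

2.7

The purple sphere was near (6.2, 2.2) before and (8.7, 3.2) after, so it travelled √(2.5² + 1.0²) ≈ 2.7 units.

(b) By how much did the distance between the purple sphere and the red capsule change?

-0.3

The distance was about 5.5 in the first image and 5.2 in the second, so they moved 0.3 units closer together.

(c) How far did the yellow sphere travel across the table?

2.8

From (8.3, 2.2) to (6.8, 4.6), the yellow sphere covered √(1.5² + 2.4²) ≈ 2.8 units.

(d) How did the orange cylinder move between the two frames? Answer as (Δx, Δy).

(-1.2, -0.9)

The orange cylinder was at about (3.1, 5.2) and moved to about (1.9, 4.3).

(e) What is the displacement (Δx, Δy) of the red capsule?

(2.2, -0.3)

The red capsule was at about (1.5, 5.0) and moved to about (3.7, 4.7).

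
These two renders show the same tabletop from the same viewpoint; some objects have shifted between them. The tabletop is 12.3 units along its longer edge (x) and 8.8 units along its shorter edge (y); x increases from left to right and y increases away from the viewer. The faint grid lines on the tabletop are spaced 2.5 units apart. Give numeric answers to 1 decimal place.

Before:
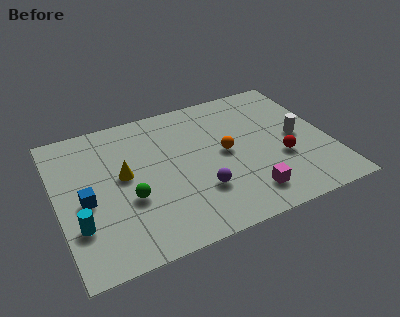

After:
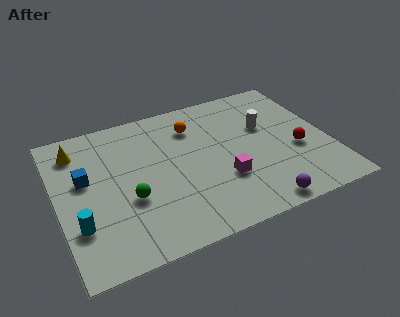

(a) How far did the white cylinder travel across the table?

1.8

The white cylinder moved from about (10.9, 4.3) to (9.6, 5.5), a distance of √(1.3² + 1.2²) ≈ 1.8.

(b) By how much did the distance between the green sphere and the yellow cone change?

+2.8

The distance was about 1.5 in the first image and 4.3 in the second, so they moved 2.8 units further apart.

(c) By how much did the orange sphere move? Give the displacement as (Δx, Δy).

(-1.2, 2.2)

The orange sphere started near (7.6, 4.5) and ended near (6.4, 6.7).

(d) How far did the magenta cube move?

1.6

The magenta cube was near (8.2, 1.6) before and (7.3, 2.9) after, so it travelled √(0.9² + 1.3²) ≈ 1.6 units.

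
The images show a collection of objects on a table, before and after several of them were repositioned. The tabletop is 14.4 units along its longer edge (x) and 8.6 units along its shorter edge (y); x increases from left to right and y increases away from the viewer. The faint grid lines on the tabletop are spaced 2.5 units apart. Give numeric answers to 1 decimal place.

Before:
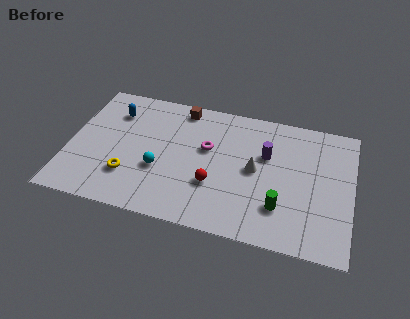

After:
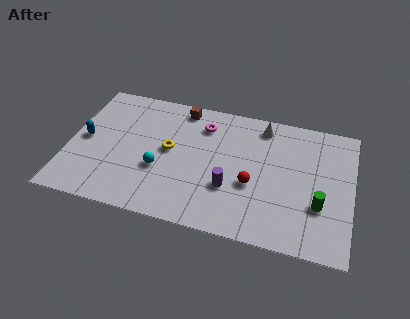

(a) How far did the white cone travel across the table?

3.0

The white cone moved from about (9.5, 4.4) to (9.7, 7.4), a distance of √(0.2² + 3.0²) ≈ 3.0.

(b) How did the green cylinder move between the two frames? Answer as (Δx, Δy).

(1.9, 0.6)

From the two frames, the green cylinder sits at roughly (10.9, 2.3) before and (12.8, 2.9) after.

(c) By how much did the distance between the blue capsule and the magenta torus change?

+1.3

They were about 5.1 units apart before and 6.4 after — 1.3 units further apart.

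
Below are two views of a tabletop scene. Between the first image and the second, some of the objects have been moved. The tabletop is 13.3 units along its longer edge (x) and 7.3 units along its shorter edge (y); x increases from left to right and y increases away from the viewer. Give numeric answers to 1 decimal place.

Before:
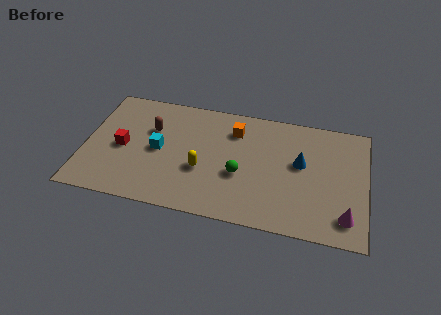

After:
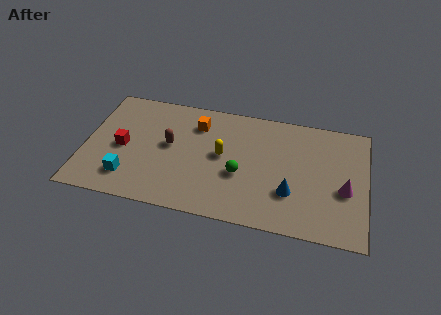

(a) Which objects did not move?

the red cube and the green sphere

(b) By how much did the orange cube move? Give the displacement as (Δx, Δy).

(-1.8, 0.0)

The orange cube was at about (7.0, 5.6) and moved to about (5.2, 5.6).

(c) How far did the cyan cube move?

2.4

The cyan cube moved from about (3.5, 3.6) to (2.2, 1.6), a distance of √(1.3² + 2.0²) ≈ 2.4.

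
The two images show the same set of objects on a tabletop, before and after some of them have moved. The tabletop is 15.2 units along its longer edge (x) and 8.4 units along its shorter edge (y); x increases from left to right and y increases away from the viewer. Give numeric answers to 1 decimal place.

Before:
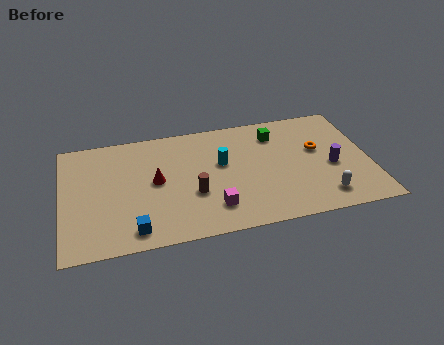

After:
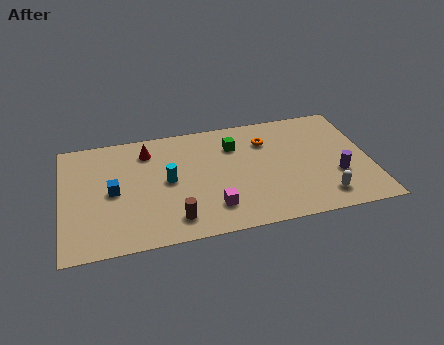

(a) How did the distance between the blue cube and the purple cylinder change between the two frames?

+0.9

The distance was about 10.2 in the first image and 11.1 in the second, so they moved 0.9 units further apart.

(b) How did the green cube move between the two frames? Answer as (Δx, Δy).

(-2.1, -0.4)

The green cube started near (10.7, 6.6) and ended near (8.6, 6.2).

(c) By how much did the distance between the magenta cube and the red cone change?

+2.0

They were about 3.7 units apart before and 5.7 after — 2.0 units further apart.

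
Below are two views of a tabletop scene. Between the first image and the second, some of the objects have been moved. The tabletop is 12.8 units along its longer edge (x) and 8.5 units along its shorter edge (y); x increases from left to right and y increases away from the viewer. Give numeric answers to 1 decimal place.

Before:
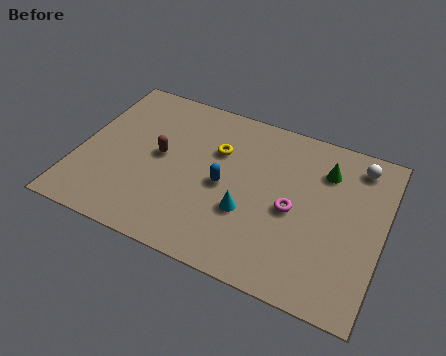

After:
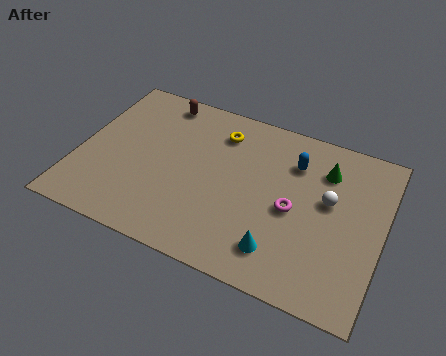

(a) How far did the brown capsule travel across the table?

3.0

From (3.4, 4.5) to (3.0, 7.5), the brown capsule covered √(0.4² + 3.0²) ≈ 3.0 units.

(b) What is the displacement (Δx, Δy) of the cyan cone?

(1.5, -1.3)

From the two frames, the cyan cone sits at roughly (7.3, 3.0) before and (8.8, 1.7) after.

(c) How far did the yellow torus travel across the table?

1.0

The yellow torus moved from about (5.7, 5.7) to (5.7, 6.7), a distance of √(0.0² + 1.0²) ≈ 1.0.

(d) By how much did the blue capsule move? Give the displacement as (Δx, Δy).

(2.7, 2.3)

The blue capsule was at about (6.2, 4.0) and moved to about (8.9, 6.3).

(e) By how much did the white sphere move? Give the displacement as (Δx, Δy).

(-1.0, -2.3)

The white sphere started near (11.5, 7.2) and ended near (10.5, 4.9).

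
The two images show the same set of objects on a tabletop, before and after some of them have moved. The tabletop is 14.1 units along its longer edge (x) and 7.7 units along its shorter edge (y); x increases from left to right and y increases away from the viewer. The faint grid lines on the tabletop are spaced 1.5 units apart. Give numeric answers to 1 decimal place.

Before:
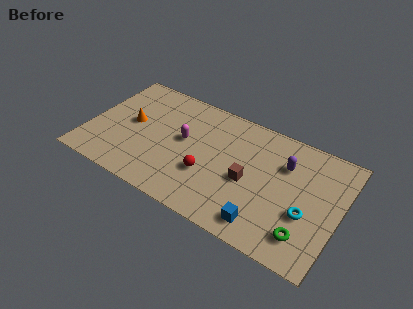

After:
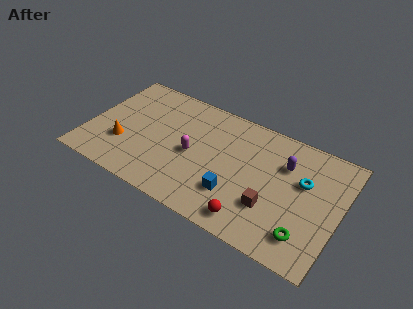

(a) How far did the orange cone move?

1.6

From (2.3, 4.1) to (2.1, 2.5), the orange cone covered √(0.2² + 1.6²) ≈ 1.6 units.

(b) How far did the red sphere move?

3.1

From (6.9, 2.7) to (9.6, 1.1), the red sphere covered √(2.7² + 1.6²) ≈ 3.1 units.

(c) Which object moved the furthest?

the red sphere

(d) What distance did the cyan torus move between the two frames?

1.9

The cyan torus moved from about (12.4, 2.9) to (12.0, 4.8), a distance of √(0.4² + 1.9²) ≈ 1.9.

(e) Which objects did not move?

the purple capsule and the green torus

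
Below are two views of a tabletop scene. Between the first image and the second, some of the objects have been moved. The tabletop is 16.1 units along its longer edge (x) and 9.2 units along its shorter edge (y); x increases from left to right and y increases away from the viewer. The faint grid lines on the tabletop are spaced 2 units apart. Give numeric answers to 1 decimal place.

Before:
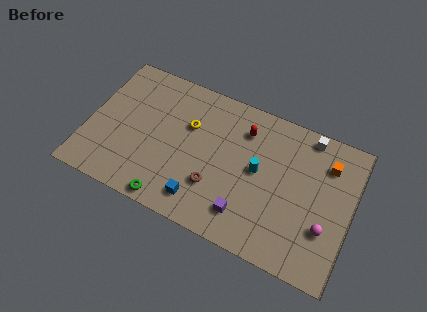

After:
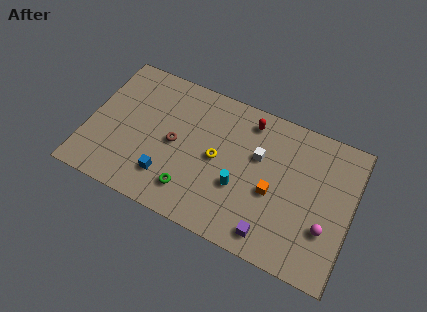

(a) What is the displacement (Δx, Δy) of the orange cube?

(-3.0, -3.1)

From the two frames, the orange cube sits at roughly (14.4, 7.0) before and (11.4, 3.9) after.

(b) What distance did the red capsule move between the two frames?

0.7

From (9.3, 7.1) to (9.5, 7.8), the red capsule covered √(0.2² + 0.7²) ≈ 0.7 units.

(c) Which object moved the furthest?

the orange cube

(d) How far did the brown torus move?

3.2

The brown torus was near (8.0, 2.8) before and (5.3, 4.5) after, so it travelled √(2.7² + 1.7²) ≈ 3.2 units.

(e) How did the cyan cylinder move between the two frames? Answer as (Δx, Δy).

(-1.0, -1.5)

The cyan cylinder started near (10.4, 4.9) and ended near (9.4, 3.4).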